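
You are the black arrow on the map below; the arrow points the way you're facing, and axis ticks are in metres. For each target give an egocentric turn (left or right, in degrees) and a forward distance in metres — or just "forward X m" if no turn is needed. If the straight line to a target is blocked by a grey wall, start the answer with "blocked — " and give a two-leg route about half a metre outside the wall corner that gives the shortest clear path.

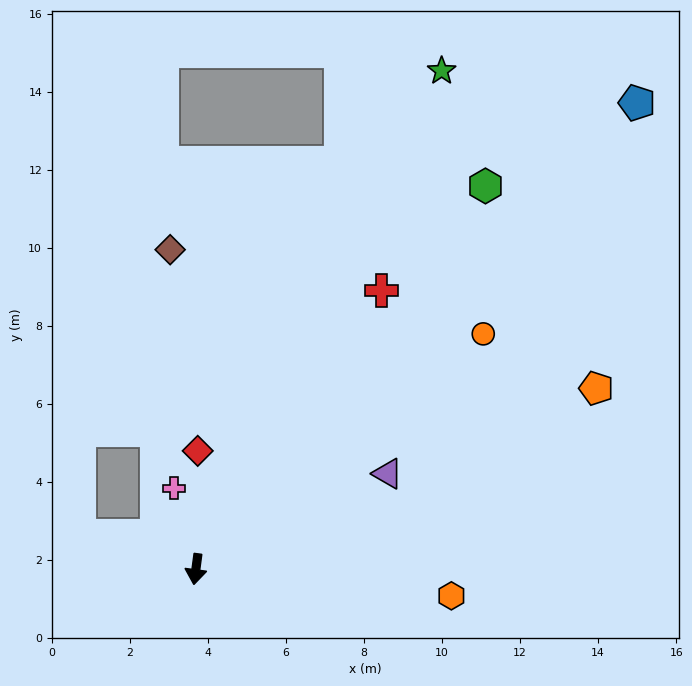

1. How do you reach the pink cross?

turn right 157°, forward 2.1 m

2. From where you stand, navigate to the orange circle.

turn left 137°, forward 9.5 m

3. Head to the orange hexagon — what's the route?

turn left 92°, forward 6.6 m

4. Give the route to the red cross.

turn left 154°, forward 8.6 m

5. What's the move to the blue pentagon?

turn left 144°, forward 16.4 m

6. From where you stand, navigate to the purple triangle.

turn left 124°, forward 5.5 m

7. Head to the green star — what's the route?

turn left 161°, forward 14.2 m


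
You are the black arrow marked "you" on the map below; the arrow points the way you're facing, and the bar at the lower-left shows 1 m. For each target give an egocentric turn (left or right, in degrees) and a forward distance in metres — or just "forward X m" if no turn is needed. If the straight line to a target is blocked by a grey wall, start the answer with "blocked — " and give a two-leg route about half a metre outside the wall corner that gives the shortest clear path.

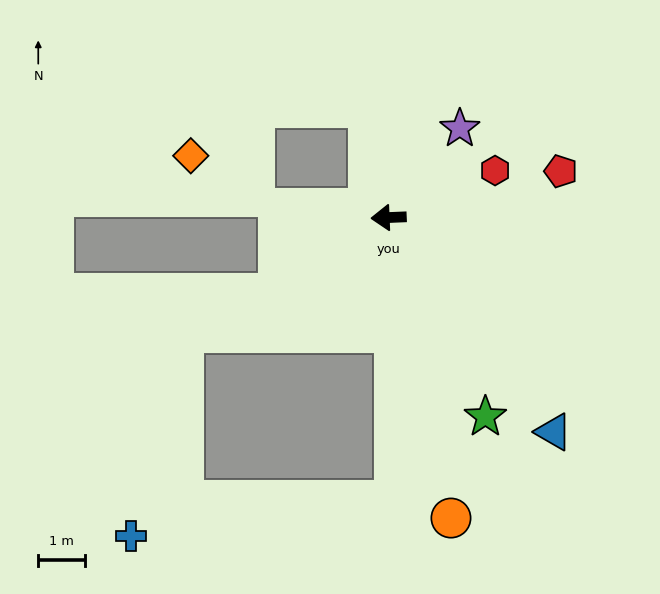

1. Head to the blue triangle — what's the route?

turn left 125°, forward 5.8 m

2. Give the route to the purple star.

turn right 131°, forward 2.4 m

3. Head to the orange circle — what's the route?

turn left 99°, forward 6.6 m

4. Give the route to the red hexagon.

turn right 159°, forward 2.5 m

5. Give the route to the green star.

turn left 114°, forward 4.8 m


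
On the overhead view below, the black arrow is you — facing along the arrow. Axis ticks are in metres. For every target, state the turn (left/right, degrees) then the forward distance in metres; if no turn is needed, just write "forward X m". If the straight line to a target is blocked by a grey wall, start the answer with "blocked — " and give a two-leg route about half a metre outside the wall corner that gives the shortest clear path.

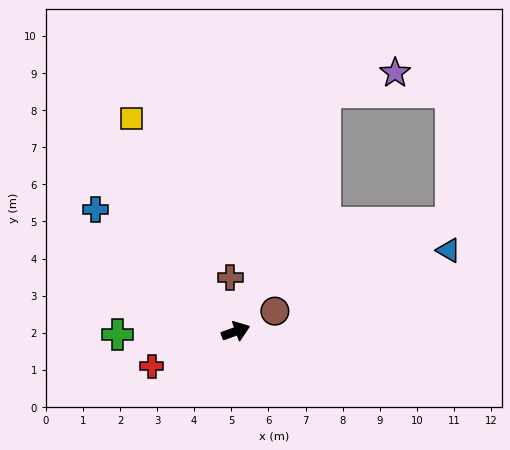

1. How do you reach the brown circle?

turn left 7°, forward 1.2 m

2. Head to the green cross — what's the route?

turn left 162°, forward 3.2 m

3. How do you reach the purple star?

blocked — turn left 50°, forward 6.9 m, then turn right 54°, forward 1.9 m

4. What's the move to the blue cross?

turn left 119°, forward 5.0 m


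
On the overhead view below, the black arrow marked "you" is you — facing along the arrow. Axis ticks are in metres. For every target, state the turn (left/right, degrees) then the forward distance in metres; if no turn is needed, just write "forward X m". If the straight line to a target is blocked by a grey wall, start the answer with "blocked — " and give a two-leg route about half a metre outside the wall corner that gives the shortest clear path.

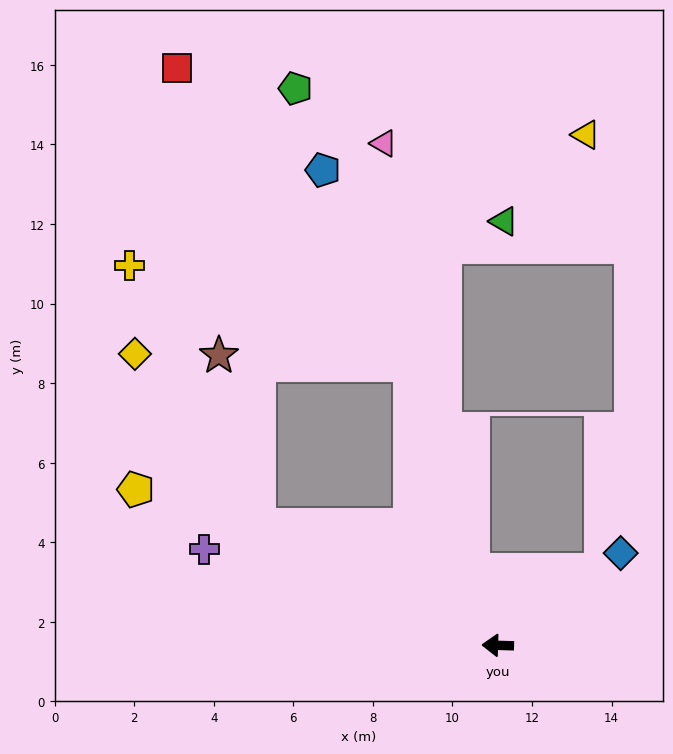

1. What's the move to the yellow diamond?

blocked — turn right 25°, forward 6.7 m, then turn right 27°, forward 5.3 m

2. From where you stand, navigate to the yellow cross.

blocked — turn right 25°, forward 6.7 m, then turn right 37°, forward 7.3 m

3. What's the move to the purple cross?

turn right 16°, forward 7.8 m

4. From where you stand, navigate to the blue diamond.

turn right 141°, forward 3.9 m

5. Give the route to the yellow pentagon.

turn right 22°, forward 9.9 m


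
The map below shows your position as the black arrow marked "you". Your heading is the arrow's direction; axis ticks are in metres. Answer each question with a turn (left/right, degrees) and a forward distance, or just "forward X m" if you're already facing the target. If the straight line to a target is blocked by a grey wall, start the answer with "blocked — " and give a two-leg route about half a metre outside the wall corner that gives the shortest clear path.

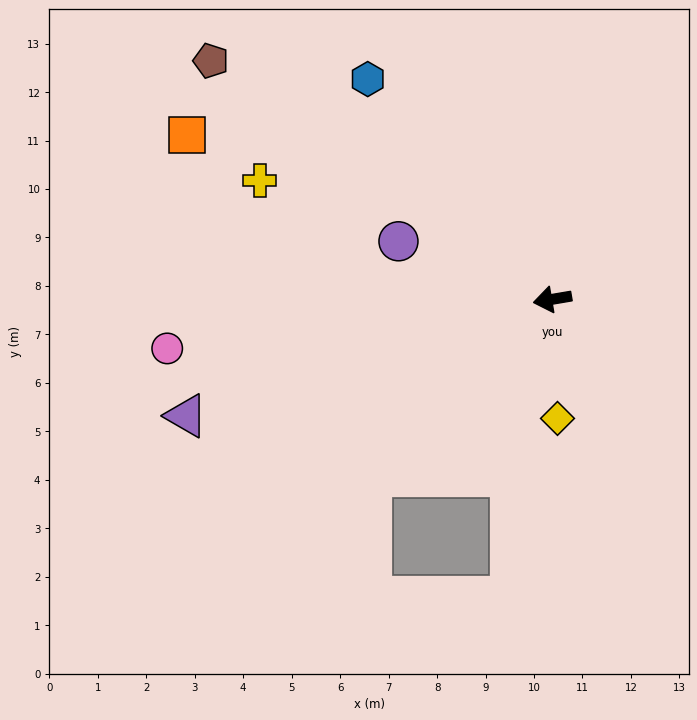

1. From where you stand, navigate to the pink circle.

turn right 2°, forward 8.0 m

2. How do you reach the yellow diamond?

turn left 83°, forward 2.5 m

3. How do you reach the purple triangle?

turn left 8°, forward 7.9 m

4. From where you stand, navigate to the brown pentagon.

turn right 45°, forward 8.6 m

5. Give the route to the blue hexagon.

turn right 60°, forward 5.9 m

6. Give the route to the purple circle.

turn right 30°, forward 3.4 m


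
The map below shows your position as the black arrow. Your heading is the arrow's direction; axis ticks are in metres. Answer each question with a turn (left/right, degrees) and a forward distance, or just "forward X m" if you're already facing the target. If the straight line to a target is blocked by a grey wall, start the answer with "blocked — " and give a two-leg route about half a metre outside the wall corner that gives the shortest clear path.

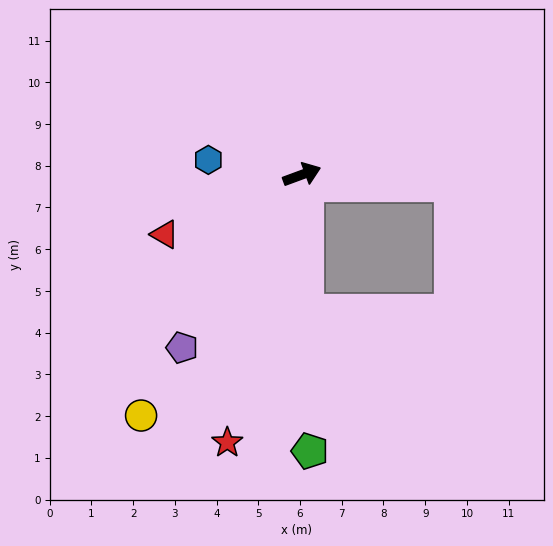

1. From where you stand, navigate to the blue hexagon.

turn left 151°, forward 2.3 m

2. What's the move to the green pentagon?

turn right 109°, forward 6.6 m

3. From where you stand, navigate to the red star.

turn right 126°, forward 6.7 m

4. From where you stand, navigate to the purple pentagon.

turn right 145°, forward 5.0 m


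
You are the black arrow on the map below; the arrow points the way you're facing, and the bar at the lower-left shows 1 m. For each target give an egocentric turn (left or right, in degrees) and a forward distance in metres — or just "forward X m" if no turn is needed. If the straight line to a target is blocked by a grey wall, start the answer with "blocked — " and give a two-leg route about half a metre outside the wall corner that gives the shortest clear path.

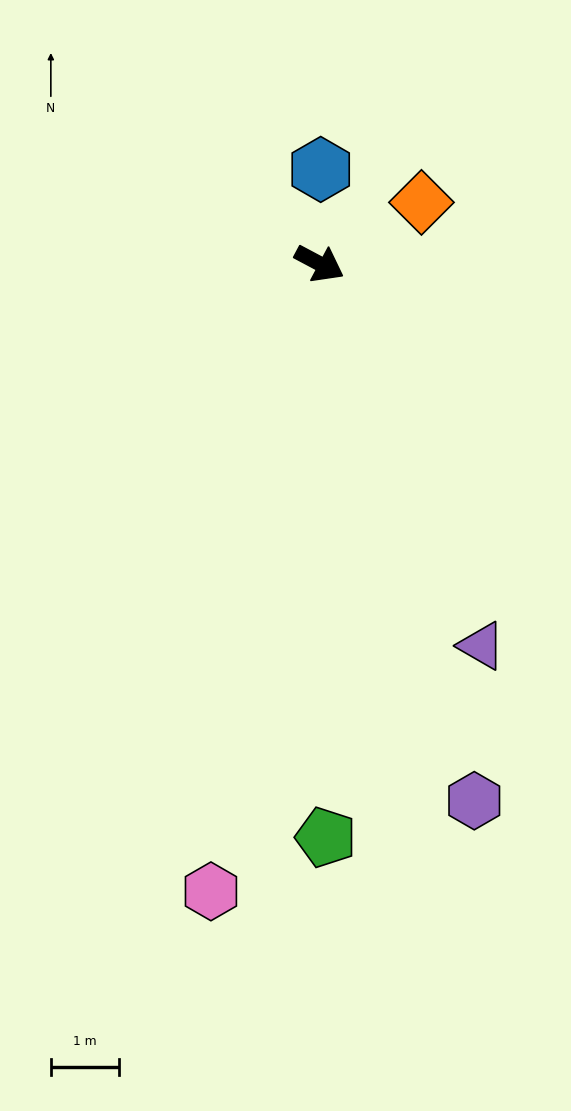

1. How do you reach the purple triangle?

turn right 39°, forward 6.1 m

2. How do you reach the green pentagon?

turn right 61°, forward 8.4 m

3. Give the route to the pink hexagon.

turn right 72°, forward 9.3 m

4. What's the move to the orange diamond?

turn left 59°, forward 1.7 m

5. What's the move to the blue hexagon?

turn left 117°, forward 1.4 m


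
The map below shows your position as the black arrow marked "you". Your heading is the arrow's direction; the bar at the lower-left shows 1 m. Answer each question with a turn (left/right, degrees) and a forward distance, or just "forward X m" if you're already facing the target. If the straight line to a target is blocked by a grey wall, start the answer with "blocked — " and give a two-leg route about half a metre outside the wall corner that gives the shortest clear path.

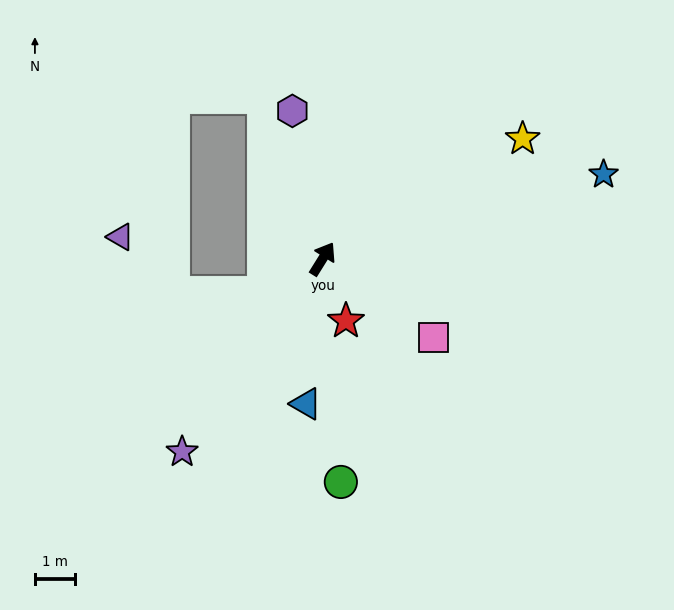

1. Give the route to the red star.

turn right 127°, forward 1.7 m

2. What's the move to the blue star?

turn right 41°, forward 7.3 m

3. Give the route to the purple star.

turn left 176°, forward 5.9 m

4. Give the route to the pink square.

turn right 93°, forward 3.4 m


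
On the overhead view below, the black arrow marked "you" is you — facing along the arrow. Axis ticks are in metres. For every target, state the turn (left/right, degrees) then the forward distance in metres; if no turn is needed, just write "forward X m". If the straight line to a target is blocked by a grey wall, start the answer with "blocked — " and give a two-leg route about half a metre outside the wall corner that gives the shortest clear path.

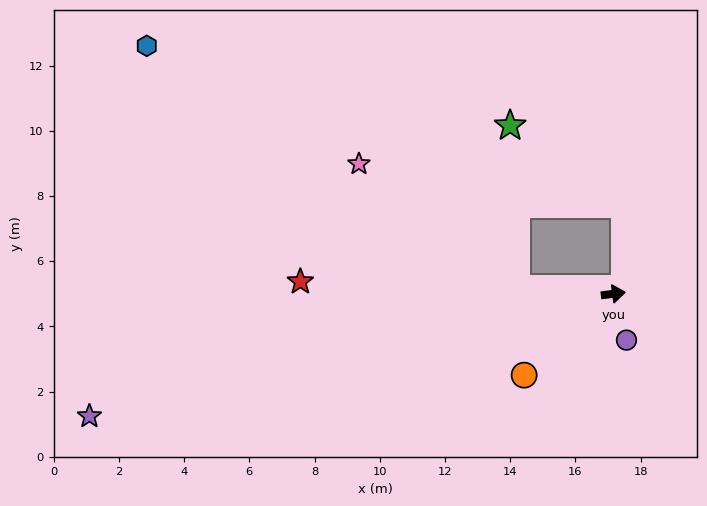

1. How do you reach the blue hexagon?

blocked — turn left 170°, forward 3.0 m, then turn right 31°, forward 13.6 m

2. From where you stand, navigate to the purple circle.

turn right 81°, forward 1.5 m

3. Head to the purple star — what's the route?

turn right 174°, forward 16.5 m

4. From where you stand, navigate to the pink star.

blocked — turn left 170°, forward 3.0 m, then turn right 36°, forward 6.2 m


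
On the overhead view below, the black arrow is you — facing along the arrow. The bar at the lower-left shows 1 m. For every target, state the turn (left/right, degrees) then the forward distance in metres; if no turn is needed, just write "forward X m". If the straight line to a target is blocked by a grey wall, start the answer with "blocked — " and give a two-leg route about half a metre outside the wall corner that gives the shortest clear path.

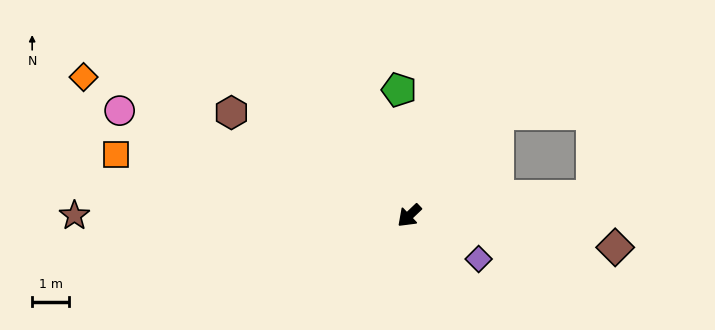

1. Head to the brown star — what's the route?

turn right 44°, forward 9.1 m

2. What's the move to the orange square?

turn right 55°, forward 8.1 m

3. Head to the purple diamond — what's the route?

turn left 104°, forward 2.2 m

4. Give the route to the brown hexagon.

turn right 74°, forward 5.6 m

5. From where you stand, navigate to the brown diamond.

turn left 128°, forward 5.6 m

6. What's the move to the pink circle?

turn right 64°, forward 8.3 m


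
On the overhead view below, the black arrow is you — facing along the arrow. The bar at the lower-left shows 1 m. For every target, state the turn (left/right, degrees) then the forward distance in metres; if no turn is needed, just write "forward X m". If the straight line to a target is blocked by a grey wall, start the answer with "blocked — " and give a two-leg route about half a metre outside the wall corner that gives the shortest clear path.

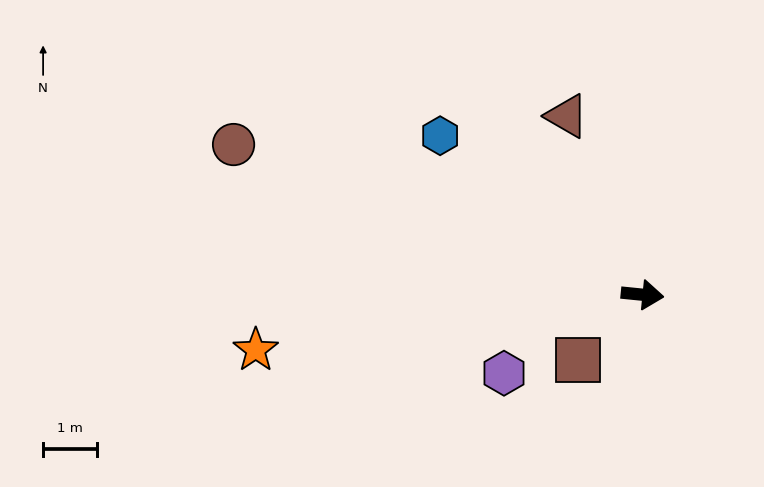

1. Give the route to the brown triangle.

turn left 119°, forward 3.6 m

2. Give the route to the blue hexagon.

turn left 148°, forward 4.8 m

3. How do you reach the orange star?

turn right 166°, forward 7.2 m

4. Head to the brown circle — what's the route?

turn left 166°, forward 8.1 m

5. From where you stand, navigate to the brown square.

turn right 129°, forward 1.7 m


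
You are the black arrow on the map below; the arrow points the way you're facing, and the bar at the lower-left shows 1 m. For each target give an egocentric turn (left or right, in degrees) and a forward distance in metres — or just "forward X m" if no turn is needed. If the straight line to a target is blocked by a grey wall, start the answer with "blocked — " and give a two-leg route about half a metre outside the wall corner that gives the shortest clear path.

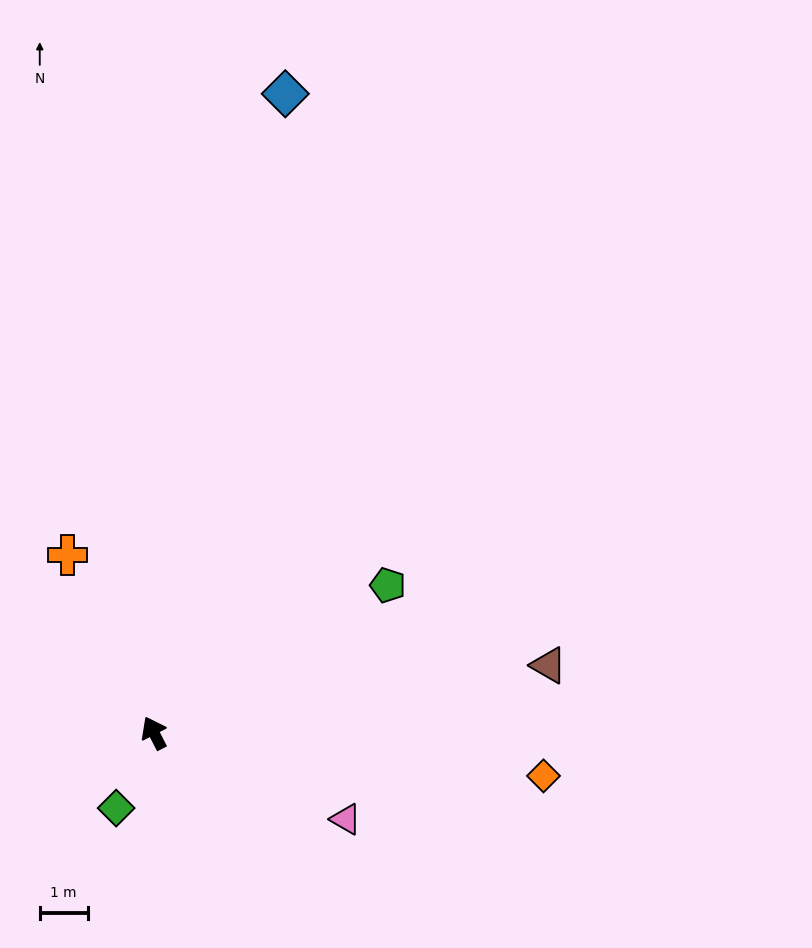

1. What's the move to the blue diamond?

turn right 39°, forward 13.6 m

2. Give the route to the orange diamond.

turn right 124°, forward 8.2 m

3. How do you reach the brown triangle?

turn right 107°, forward 8.4 m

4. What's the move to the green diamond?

turn left 126°, forward 1.8 m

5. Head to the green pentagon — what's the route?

turn right 85°, forward 5.8 m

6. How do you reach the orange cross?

forward 4.1 m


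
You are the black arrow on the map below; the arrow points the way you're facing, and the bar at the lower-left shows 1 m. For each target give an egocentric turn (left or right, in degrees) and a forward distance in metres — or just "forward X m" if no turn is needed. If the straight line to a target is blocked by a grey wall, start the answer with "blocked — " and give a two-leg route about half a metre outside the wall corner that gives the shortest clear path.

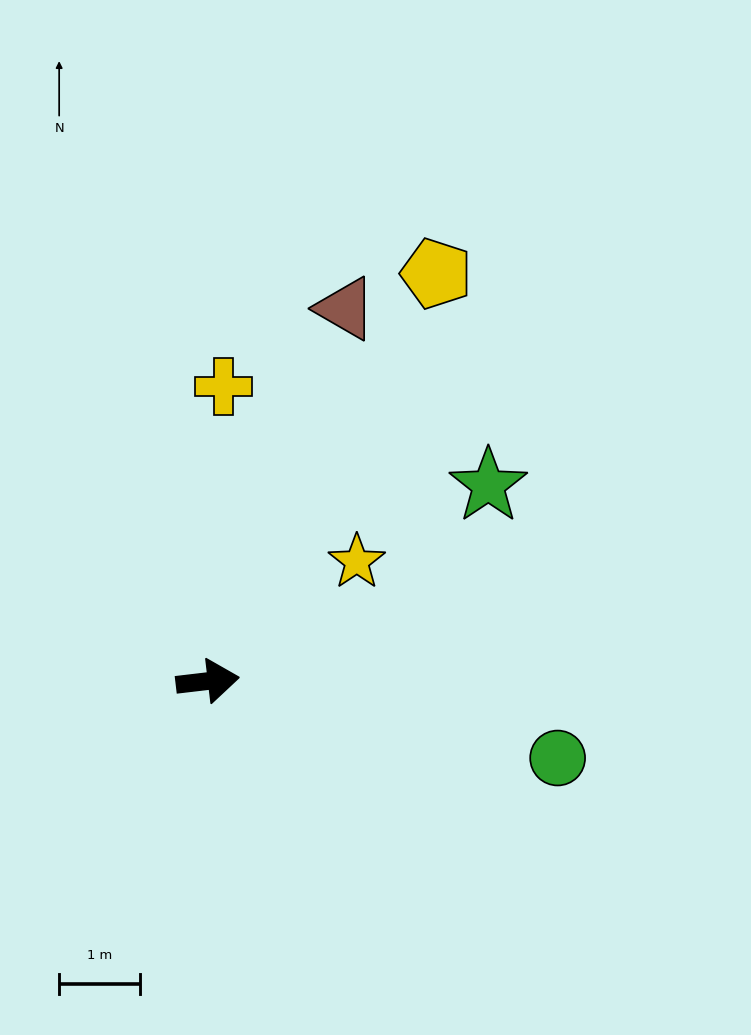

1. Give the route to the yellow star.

turn left 32°, forward 2.3 m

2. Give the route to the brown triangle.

turn left 63°, forward 4.9 m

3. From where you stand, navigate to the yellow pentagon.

turn left 54°, forward 5.7 m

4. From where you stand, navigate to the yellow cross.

turn left 80°, forward 3.6 m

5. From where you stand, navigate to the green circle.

turn right 19°, forward 4.4 m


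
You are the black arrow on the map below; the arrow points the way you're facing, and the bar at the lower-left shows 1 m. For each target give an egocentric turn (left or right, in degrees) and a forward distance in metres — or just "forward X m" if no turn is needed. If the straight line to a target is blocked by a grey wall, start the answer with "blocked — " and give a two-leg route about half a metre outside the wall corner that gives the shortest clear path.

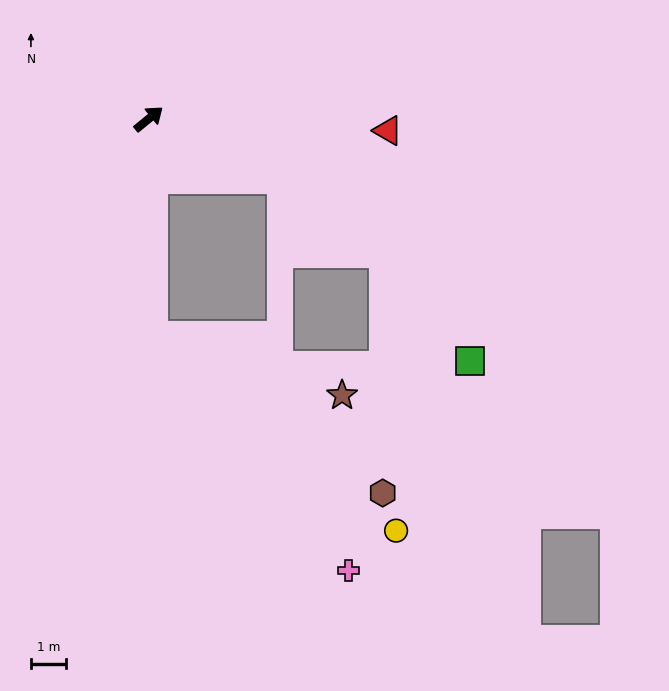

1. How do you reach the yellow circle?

blocked — turn right 128°, forward 6.1 m, then turn left 50°, forward 8.8 m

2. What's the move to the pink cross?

blocked — turn right 128°, forward 6.1 m, then turn left 39°, forward 8.7 m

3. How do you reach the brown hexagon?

blocked — turn right 128°, forward 6.1 m, then turn left 54°, forward 7.9 m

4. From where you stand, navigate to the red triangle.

turn right 42°, forward 6.8 m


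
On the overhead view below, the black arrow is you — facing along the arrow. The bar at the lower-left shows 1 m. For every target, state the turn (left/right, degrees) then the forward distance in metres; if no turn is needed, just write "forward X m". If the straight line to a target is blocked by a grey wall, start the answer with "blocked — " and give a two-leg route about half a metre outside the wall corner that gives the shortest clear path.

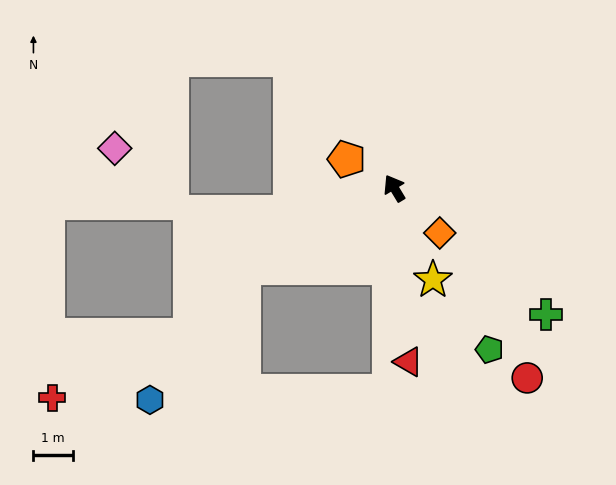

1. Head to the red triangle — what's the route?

turn left 154°, forward 4.4 m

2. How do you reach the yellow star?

turn left 172°, forward 2.5 m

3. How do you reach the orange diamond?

turn right 166°, forward 1.6 m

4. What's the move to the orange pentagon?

turn left 28°, forward 1.4 m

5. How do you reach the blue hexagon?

blocked — turn left 87°, forward 4.3 m, then turn left 26°, forward 4.1 m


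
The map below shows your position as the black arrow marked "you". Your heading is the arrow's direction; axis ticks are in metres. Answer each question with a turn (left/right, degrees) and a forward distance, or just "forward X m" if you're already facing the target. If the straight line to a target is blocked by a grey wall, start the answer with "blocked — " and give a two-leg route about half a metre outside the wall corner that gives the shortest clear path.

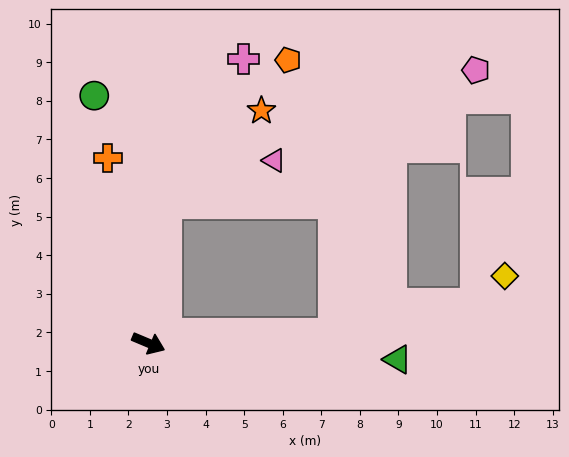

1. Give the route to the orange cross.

turn left 125°, forward 4.9 m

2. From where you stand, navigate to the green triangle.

turn left 19°, forward 6.5 m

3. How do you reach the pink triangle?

blocked — turn left 106°, forward 3.7 m, then turn right 62°, forward 3.0 m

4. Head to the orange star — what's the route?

blocked — turn left 106°, forward 3.7 m, then turn right 39°, forward 3.4 m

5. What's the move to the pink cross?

blocked — turn left 106°, forward 3.7 m, then turn right 22°, forward 4.2 m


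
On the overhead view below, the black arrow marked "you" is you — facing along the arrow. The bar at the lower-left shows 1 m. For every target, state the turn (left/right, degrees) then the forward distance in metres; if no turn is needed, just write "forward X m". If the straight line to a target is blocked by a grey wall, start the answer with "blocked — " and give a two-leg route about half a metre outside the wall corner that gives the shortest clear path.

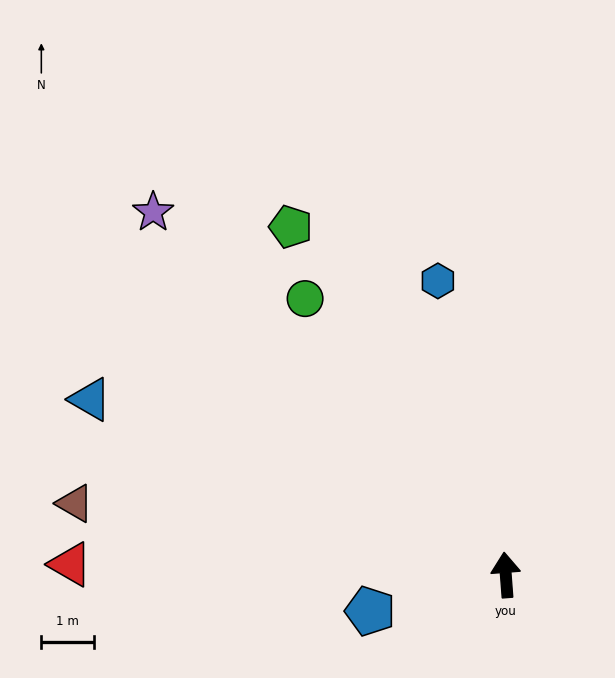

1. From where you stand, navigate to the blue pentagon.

turn left 101°, forward 2.6 m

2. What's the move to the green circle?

turn left 32°, forward 6.4 m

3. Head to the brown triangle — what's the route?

turn left 76°, forward 8.2 m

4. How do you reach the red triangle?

turn left 84°, forward 8.2 m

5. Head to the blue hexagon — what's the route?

turn left 9°, forward 5.7 m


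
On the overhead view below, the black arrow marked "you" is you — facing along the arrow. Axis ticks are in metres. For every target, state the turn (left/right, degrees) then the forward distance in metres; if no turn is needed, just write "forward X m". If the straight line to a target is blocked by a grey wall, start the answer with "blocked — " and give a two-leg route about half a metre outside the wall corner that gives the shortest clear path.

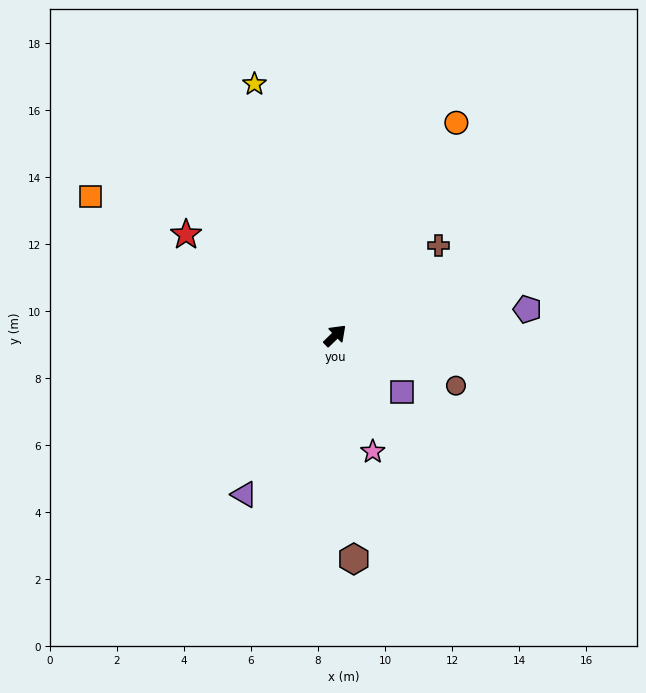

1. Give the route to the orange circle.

turn left 16°, forward 7.3 m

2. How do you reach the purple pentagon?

turn right 36°, forward 5.8 m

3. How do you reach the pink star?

turn right 116°, forward 3.6 m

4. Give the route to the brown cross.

turn right 3°, forward 4.1 m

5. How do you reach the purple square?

turn right 84°, forward 2.6 m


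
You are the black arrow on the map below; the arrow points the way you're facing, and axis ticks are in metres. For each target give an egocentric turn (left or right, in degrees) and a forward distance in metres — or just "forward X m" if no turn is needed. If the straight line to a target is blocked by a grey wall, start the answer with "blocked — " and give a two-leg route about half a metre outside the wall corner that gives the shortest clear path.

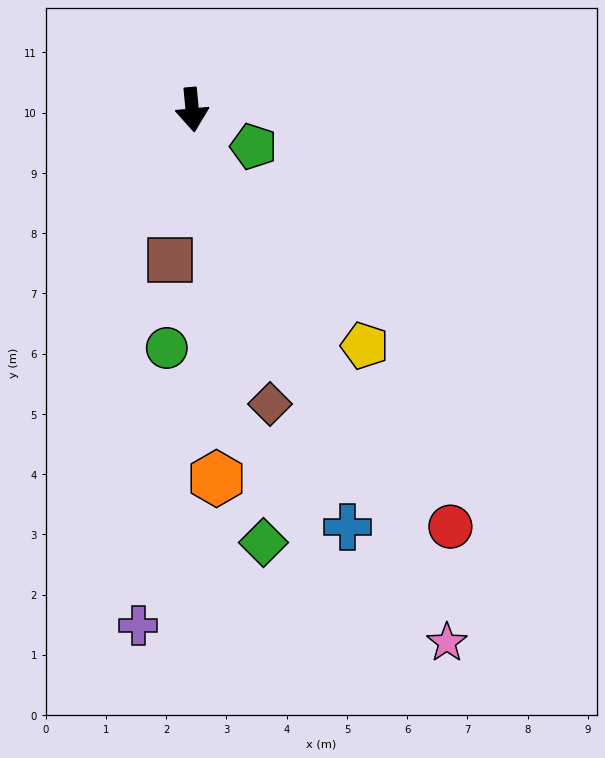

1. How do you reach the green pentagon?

turn left 54°, forward 1.2 m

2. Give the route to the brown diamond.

turn left 9°, forward 5.1 m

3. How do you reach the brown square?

turn right 14°, forward 2.5 m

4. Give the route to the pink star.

turn left 20°, forward 9.8 m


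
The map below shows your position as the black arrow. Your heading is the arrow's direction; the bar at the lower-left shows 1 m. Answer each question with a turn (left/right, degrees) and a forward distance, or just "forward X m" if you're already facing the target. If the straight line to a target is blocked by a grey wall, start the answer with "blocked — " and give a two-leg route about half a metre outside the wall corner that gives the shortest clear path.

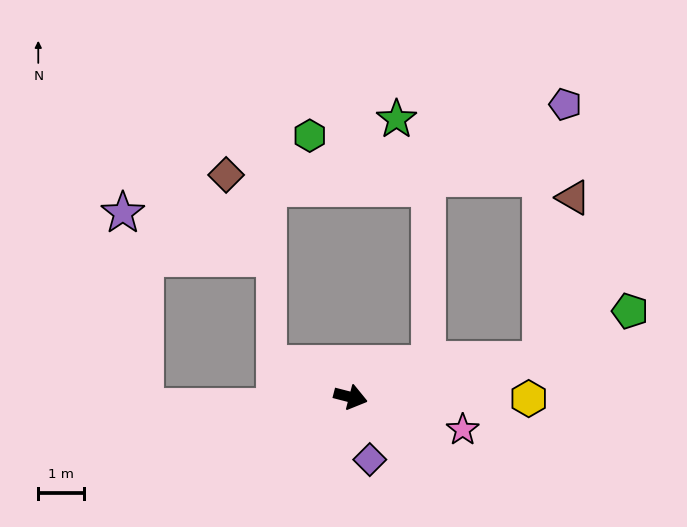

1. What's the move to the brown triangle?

blocked — turn left 25°, forward 4.2 m, then turn left 68°, forward 3.6 m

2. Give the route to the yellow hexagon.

turn left 14°, forward 3.9 m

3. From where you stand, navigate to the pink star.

forward 2.5 m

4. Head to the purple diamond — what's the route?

turn right 58°, forward 1.4 m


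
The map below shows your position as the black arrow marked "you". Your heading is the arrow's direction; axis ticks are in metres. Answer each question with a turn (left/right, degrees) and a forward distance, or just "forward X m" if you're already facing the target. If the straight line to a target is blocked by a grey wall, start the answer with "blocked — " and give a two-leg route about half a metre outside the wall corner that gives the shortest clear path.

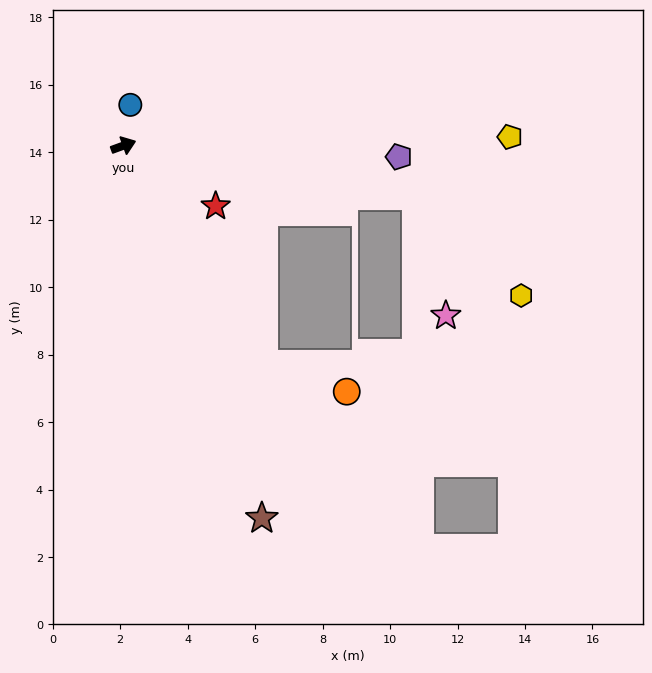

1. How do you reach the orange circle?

blocked — turn right 77°, forward 7.7 m, then turn left 39°, forward 2.6 m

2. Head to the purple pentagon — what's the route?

turn right 22°, forward 8.2 m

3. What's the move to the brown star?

turn right 90°, forward 11.8 m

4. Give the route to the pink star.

blocked — turn right 30°, forward 8.8 m, then turn right 66°, forward 3.7 m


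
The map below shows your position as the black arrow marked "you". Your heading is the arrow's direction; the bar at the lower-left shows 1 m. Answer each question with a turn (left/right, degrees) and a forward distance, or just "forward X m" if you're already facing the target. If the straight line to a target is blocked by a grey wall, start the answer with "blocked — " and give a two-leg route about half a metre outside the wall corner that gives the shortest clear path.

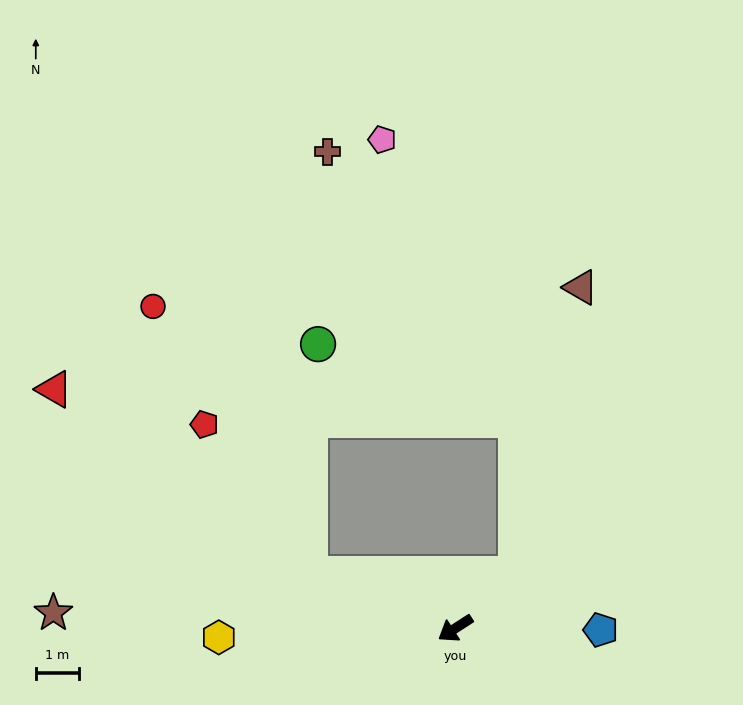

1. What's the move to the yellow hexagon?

turn right 31°, forward 5.5 m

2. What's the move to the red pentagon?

blocked — turn right 53°, forward 3.6 m, then turn right 35°, forward 4.3 m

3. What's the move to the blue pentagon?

turn left 146°, forward 3.4 m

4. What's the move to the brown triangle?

blocked — turn right 172°, forward 1.9 m, then turn left 36°, forward 6.9 m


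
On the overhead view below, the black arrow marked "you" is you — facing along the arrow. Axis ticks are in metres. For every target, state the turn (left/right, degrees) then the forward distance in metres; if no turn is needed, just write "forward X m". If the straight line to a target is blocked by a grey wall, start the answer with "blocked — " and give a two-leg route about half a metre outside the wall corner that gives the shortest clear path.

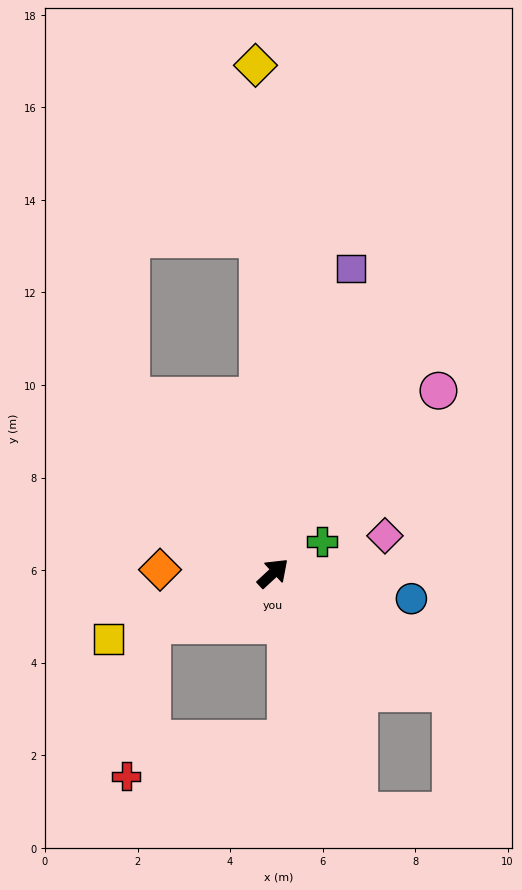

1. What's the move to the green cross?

turn right 10°, forward 1.3 m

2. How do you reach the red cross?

blocked — turn left 160°, forward 2.9 m, then turn left 58°, forward 3.3 m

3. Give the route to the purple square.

turn left 33°, forward 6.8 m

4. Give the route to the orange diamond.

turn left 135°, forward 2.4 m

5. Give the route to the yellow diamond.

turn left 49°, forward 11.0 m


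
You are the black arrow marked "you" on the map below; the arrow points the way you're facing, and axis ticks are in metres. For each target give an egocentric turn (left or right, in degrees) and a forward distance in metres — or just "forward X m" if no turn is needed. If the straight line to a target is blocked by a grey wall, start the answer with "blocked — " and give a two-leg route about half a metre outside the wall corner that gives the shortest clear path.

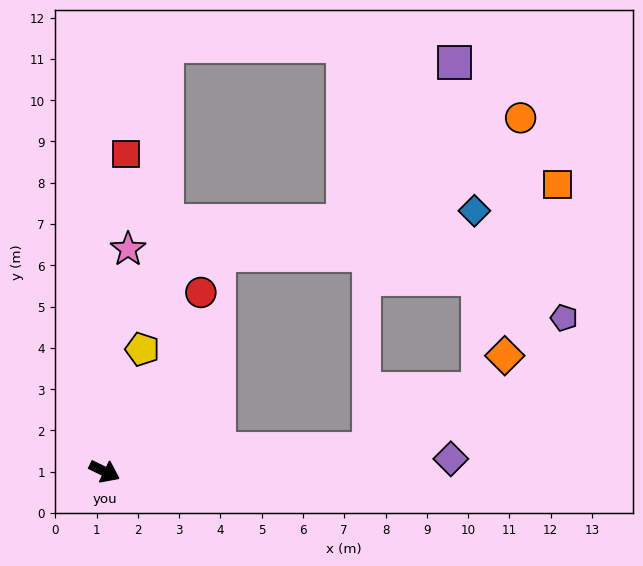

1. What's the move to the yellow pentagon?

turn left 99°, forward 3.1 m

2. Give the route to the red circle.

turn left 88°, forward 4.9 m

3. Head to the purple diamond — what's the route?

turn left 28°, forward 8.4 m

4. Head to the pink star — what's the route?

turn left 110°, forward 5.4 m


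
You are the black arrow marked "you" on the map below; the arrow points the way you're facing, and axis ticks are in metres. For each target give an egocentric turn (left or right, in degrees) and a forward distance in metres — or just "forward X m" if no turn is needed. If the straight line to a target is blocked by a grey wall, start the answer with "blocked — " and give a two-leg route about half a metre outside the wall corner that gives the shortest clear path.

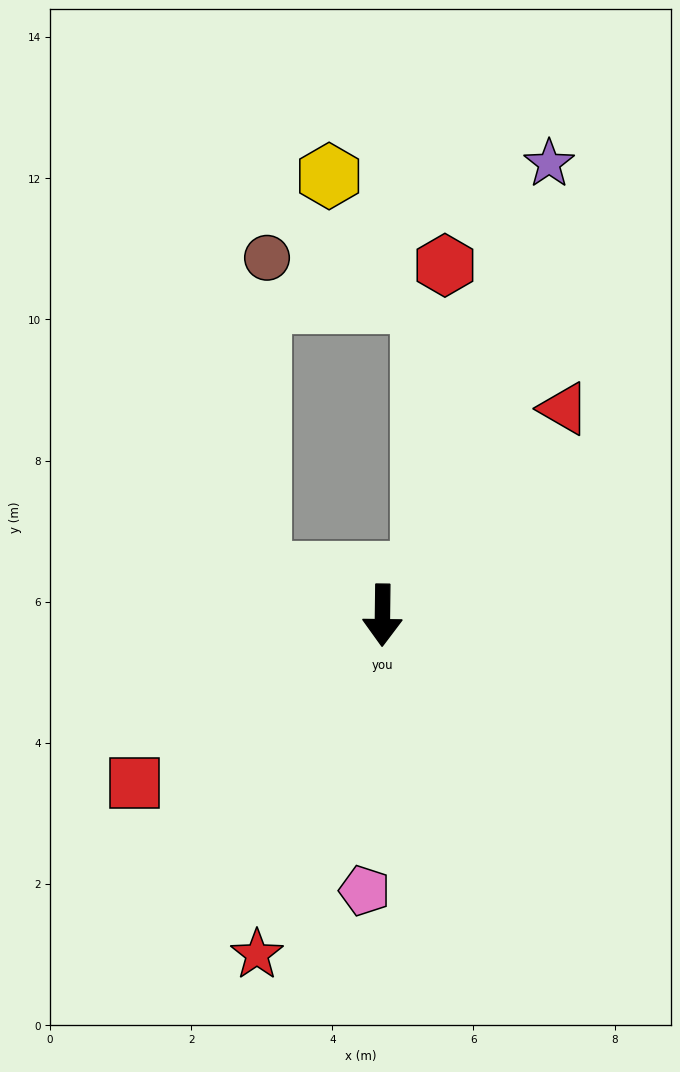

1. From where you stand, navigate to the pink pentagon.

turn right 3°, forward 3.9 m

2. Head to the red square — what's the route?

turn right 55°, forward 4.2 m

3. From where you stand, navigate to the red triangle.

turn left 139°, forward 3.9 m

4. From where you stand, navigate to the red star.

turn right 20°, forward 5.1 m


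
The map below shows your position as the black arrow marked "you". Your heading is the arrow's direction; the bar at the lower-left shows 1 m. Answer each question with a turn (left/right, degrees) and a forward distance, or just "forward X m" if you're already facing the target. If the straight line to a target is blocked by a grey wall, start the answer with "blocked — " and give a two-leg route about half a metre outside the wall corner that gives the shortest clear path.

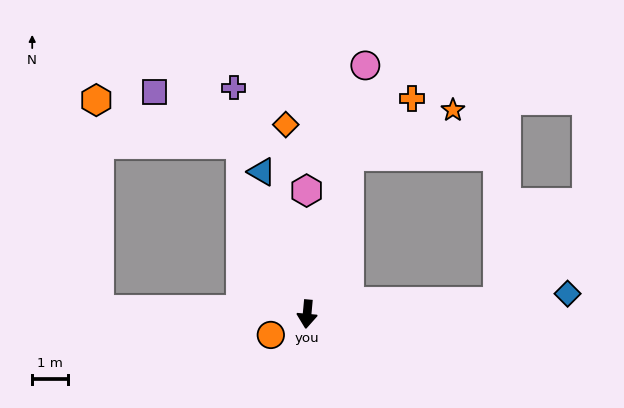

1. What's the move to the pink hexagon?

turn right 175°, forward 3.4 m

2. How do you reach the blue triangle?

turn right 157°, forward 4.2 m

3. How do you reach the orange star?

blocked — turn left 170°, forward 4.6 m, then turn right 51°, forward 3.2 m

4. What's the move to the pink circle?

turn left 172°, forward 7.1 m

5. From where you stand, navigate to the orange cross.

blocked — turn left 170°, forward 4.6 m, then turn right 32°, forward 2.4 m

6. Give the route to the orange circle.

turn right 55°, forward 1.2 m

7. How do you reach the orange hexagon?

blocked — turn right 86°, forward 5.8 m, then turn right 88°, forward 5.9 m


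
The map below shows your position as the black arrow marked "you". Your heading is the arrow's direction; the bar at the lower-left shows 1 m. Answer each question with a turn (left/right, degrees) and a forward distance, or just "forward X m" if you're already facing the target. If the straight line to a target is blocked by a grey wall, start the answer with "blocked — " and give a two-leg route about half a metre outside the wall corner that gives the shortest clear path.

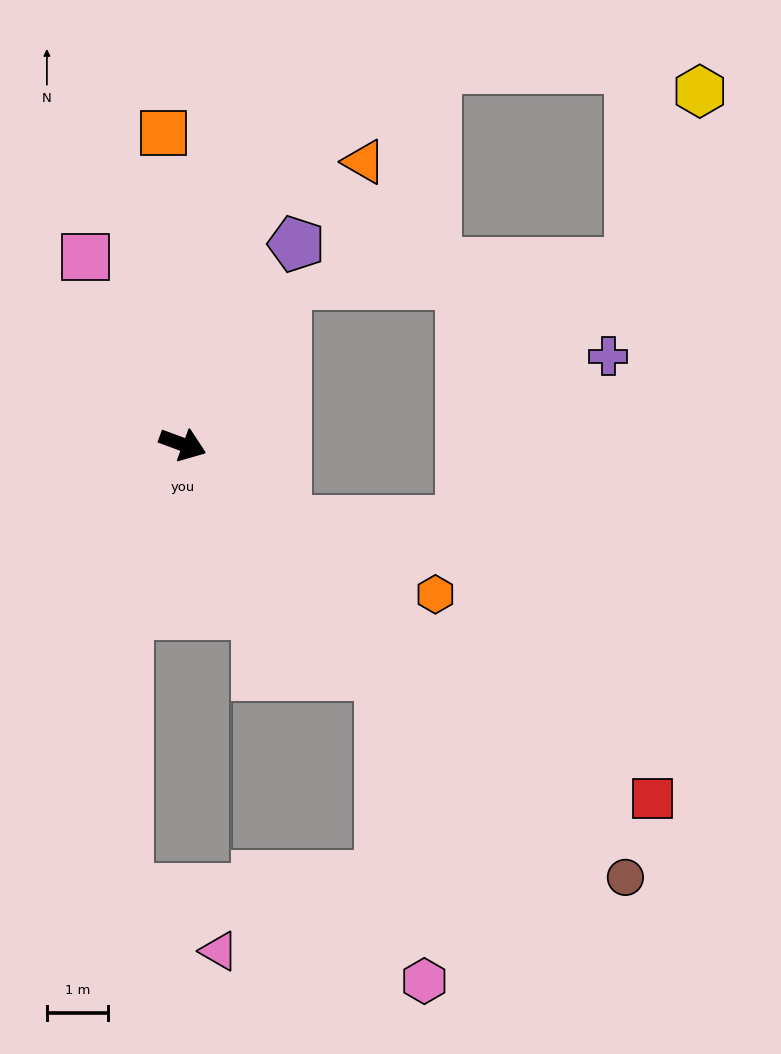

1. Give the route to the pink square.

turn left 138°, forward 3.5 m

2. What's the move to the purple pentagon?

turn left 81°, forward 3.8 m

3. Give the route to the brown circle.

turn right 24°, forward 10.2 m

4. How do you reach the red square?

turn right 17°, forward 9.7 m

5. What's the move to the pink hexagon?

blocked — turn right 29°, forward 5.0 m, then turn right 32°, forward 5.1 m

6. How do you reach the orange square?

turn left 114°, forward 5.1 m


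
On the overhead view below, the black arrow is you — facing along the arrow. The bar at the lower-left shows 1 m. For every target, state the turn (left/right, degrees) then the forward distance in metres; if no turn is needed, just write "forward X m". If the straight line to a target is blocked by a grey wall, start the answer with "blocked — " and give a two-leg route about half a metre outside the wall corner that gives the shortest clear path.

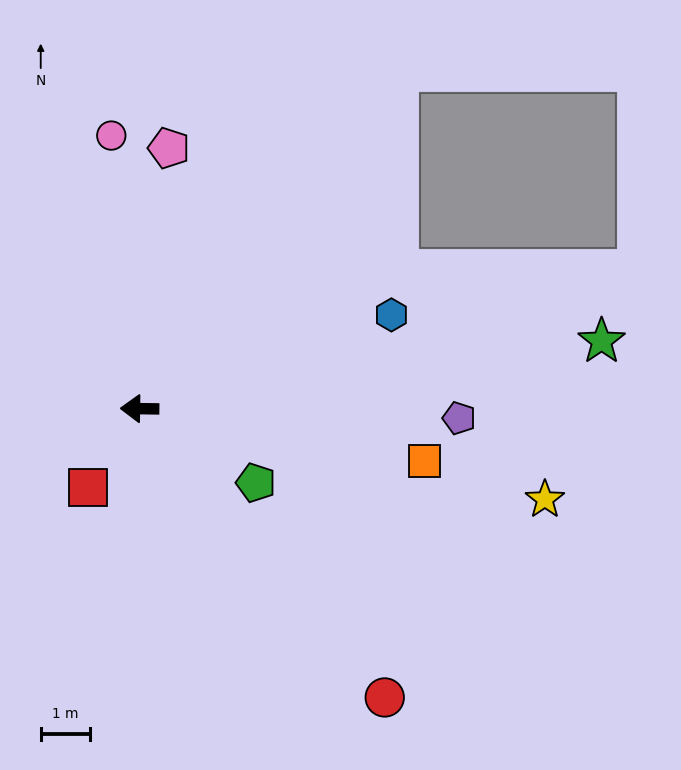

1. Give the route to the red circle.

turn left 131°, forward 7.6 m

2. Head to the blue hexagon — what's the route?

turn right 159°, forward 5.4 m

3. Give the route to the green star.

turn right 171°, forward 9.4 m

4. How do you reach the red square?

turn left 58°, forward 1.9 m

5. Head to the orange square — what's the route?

turn left 170°, forward 5.8 m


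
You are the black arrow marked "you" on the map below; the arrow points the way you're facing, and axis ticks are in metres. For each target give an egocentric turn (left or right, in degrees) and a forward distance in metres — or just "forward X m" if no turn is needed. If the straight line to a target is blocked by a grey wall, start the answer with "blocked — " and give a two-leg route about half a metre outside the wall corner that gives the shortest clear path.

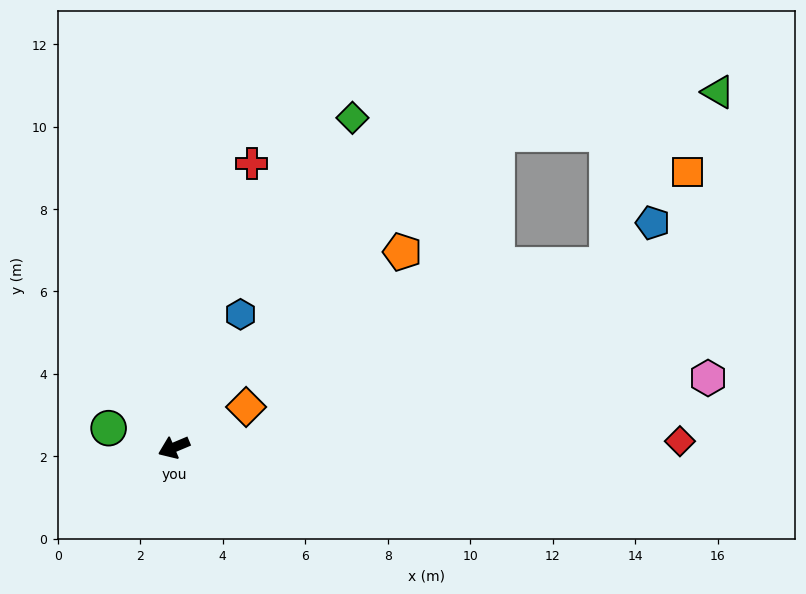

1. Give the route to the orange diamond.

turn right 174°, forward 2.0 m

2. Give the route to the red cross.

turn right 128°, forward 7.1 m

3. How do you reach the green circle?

turn right 39°, forward 1.7 m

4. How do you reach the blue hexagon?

turn right 139°, forward 3.6 m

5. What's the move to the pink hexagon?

turn left 165°, forward 13.1 m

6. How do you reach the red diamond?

turn left 158°, forward 12.3 m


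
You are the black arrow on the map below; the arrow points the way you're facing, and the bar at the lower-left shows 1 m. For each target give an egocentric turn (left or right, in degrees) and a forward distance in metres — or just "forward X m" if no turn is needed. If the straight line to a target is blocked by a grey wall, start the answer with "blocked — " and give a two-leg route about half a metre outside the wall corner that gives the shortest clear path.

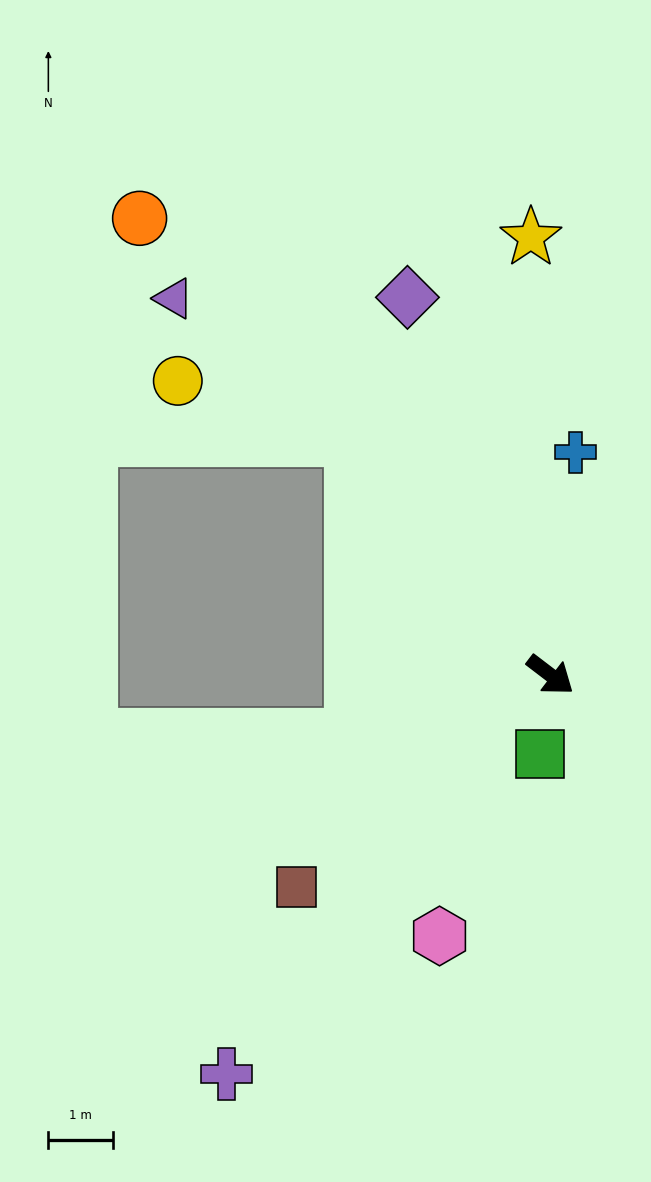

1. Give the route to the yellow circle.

blocked — turn left 167°, forward 4.8 m, then turn left 32°, forward 2.8 m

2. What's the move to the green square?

turn right 60°, forward 1.2 m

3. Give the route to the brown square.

turn right 103°, forward 5.1 m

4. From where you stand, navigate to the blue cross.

turn left 121°, forward 3.5 m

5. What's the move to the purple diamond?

turn left 148°, forward 6.2 m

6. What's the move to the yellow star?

turn left 130°, forward 6.8 m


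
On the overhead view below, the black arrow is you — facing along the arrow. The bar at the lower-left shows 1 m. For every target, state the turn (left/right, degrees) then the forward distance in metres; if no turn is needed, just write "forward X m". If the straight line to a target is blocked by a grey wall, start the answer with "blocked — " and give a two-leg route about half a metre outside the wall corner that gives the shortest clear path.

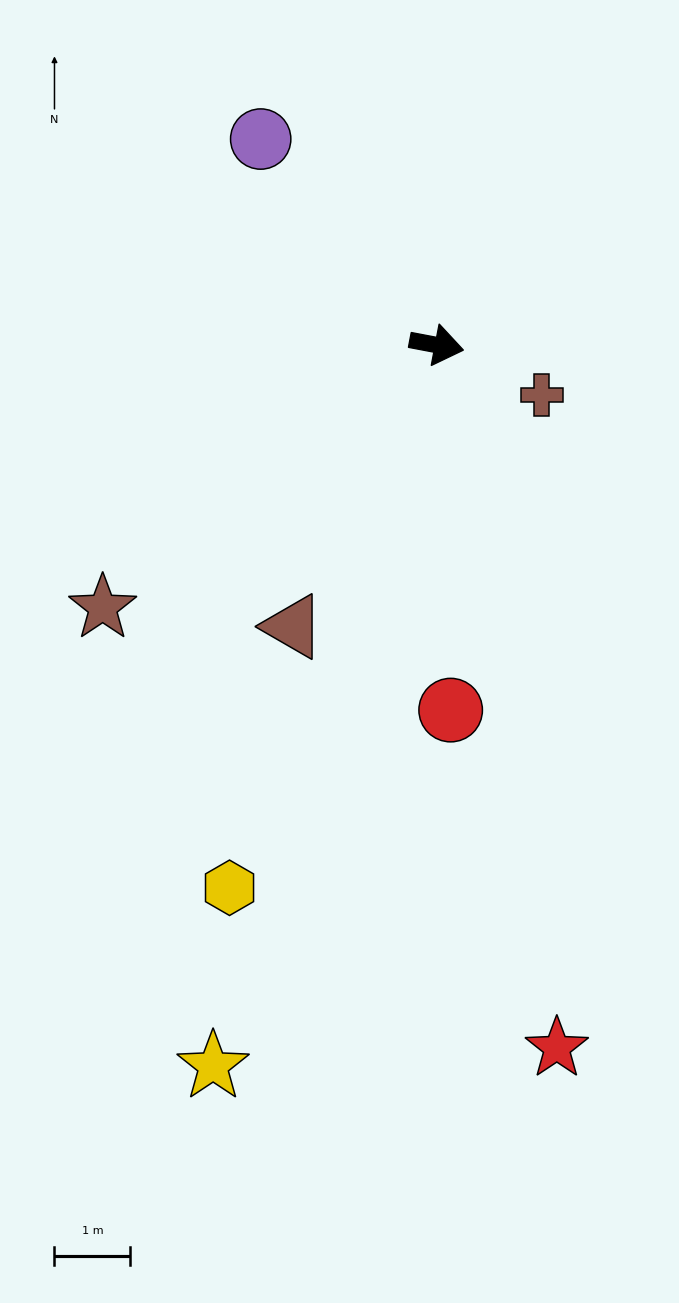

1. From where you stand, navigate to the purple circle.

turn left 141°, forward 3.6 m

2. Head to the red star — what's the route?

turn right 70°, forward 9.4 m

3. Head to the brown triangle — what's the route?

turn right 106°, forward 4.2 m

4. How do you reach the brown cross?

turn right 15°, forward 1.5 m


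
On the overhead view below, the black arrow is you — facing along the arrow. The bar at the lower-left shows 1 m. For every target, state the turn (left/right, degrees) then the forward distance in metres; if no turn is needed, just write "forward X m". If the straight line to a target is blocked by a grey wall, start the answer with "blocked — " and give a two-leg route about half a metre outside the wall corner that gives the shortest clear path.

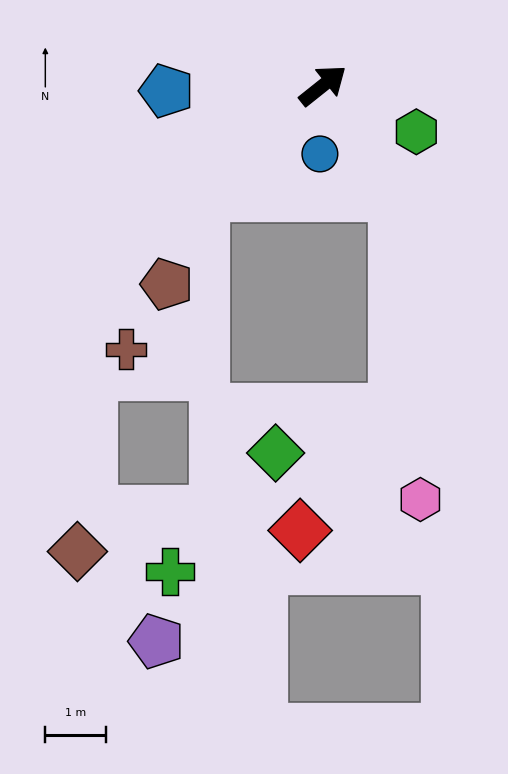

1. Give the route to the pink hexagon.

blocked — turn right 96°, forward 2.2 m, then turn right 28°, forward 5.0 m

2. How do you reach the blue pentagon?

turn left 143°, forward 2.6 m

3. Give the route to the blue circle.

turn right 131°, forward 1.1 m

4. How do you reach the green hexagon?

turn right 65°, forward 1.7 m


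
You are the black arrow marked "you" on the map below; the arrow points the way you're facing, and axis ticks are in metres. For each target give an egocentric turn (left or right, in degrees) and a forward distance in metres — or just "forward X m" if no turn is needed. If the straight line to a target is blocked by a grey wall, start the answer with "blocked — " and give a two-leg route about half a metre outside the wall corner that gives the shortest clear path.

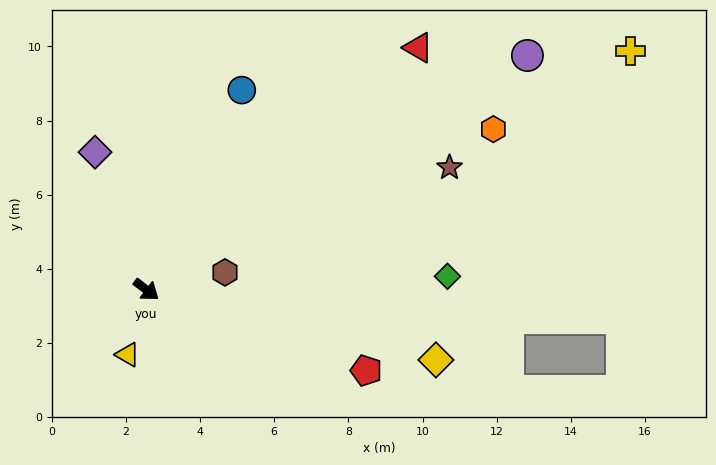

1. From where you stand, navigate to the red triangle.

turn left 79°, forward 9.8 m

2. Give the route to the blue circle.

turn left 102°, forward 6.0 m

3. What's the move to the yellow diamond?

turn left 24°, forward 8.0 m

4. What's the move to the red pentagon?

turn left 17°, forward 6.3 m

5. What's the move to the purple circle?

turn left 69°, forward 12.1 m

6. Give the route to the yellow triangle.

turn right 69°, forward 1.8 m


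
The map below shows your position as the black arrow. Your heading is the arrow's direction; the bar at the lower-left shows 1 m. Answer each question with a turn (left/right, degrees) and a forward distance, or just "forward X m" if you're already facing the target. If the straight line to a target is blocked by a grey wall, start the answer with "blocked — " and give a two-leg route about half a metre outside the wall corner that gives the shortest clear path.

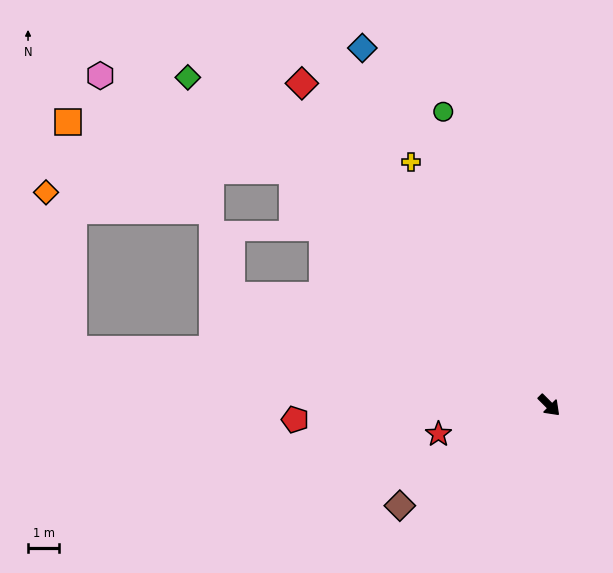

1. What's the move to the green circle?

turn left 155°, forward 9.9 m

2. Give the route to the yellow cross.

turn left 165°, forward 8.9 m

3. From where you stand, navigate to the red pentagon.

turn right 132°, forward 8.1 m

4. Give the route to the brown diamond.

turn right 101°, forward 5.7 m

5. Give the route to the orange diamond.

blocked — turn right 142°, forward 15.3 m, then turn right 73°, forward 5.1 m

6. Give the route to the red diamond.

turn left 173°, forward 12.9 m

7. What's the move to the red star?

turn right 120°, forward 3.6 m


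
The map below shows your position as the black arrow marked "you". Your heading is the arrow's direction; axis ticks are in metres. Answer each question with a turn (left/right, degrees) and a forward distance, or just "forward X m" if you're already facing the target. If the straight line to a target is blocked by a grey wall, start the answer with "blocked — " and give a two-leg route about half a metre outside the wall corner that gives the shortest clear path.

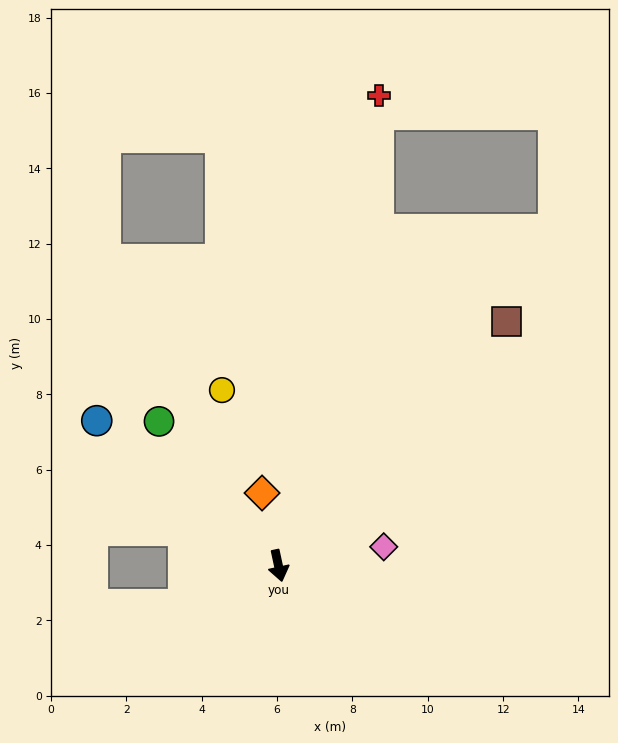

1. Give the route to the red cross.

turn left 156°, forward 12.8 m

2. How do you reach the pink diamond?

turn left 88°, forward 2.8 m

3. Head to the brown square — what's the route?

turn left 125°, forward 8.9 m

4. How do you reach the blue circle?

turn right 141°, forward 6.2 m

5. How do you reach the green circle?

turn right 153°, forward 5.0 m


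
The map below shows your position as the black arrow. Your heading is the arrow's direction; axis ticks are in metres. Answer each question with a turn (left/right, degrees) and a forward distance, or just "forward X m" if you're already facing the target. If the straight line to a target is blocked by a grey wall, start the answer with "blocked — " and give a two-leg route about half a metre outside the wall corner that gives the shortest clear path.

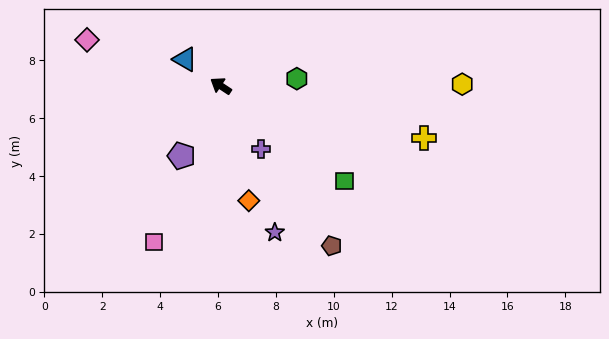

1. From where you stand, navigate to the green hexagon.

turn right 141°, forward 2.6 m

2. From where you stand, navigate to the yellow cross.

turn right 161°, forward 7.3 m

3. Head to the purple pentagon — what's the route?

turn left 94°, forward 2.8 m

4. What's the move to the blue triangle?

turn right 3°, forward 1.5 m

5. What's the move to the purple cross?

turn left 156°, forward 2.6 m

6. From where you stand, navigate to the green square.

turn left 176°, forward 5.4 m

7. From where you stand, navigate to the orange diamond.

turn left 137°, forward 4.1 m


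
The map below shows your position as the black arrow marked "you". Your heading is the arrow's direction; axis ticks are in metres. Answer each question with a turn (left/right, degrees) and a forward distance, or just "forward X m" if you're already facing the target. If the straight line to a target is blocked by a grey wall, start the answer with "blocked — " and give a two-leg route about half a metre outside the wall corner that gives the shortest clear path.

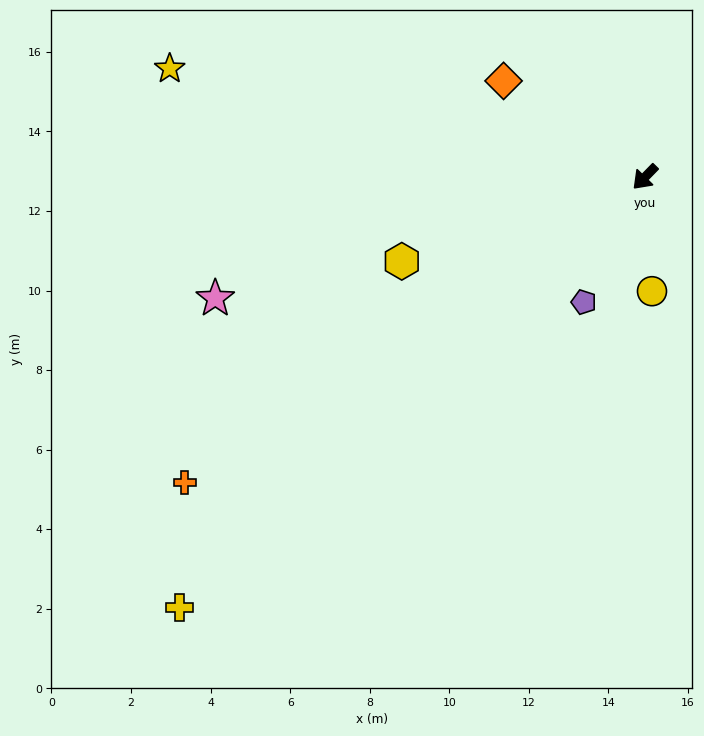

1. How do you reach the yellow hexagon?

turn right 27°, forward 6.5 m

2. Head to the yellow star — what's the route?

turn right 59°, forward 12.3 m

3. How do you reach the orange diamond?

turn right 80°, forward 4.3 m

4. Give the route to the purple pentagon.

turn left 18°, forward 3.5 m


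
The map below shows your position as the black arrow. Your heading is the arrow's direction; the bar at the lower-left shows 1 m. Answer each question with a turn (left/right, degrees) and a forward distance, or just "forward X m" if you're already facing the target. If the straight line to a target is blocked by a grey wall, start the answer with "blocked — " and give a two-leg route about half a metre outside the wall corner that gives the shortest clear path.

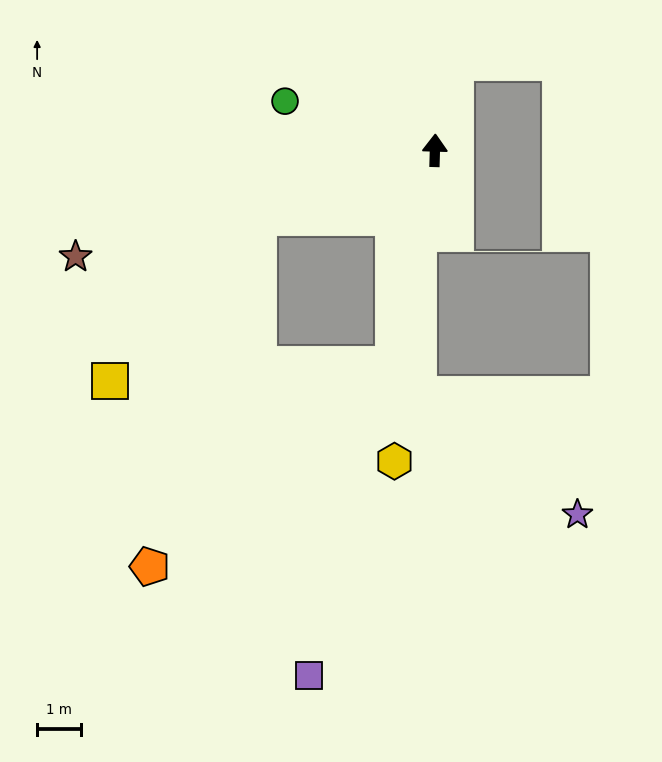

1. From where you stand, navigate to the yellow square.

blocked — turn left 112°, forward 4.3 m, then turn left 27°, forward 5.1 m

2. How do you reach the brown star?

turn left 108°, forward 8.5 m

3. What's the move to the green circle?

turn left 73°, forward 3.6 m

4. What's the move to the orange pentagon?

blocked — turn left 171°, forward 5.0 m, then turn right 40°, forward 7.2 m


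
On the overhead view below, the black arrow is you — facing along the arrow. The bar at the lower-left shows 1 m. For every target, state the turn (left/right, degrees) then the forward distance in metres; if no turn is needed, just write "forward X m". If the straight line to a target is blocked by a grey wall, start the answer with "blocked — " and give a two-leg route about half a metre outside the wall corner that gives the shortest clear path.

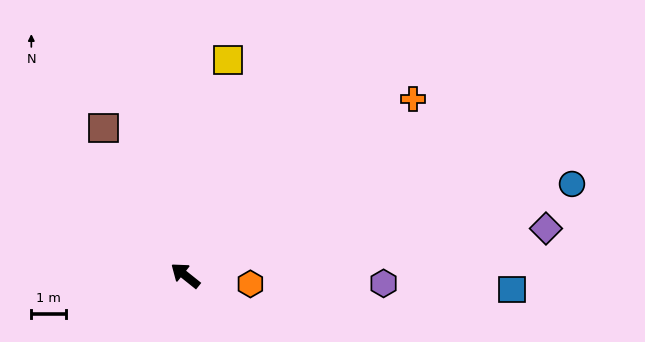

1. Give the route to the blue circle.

turn right 128°, forward 11.4 m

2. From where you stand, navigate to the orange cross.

turn right 103°, forward 8.2 m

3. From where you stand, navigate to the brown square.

turn right 22°, forward 4.8 m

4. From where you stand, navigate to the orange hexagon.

turn right 149°, forward 1.9 m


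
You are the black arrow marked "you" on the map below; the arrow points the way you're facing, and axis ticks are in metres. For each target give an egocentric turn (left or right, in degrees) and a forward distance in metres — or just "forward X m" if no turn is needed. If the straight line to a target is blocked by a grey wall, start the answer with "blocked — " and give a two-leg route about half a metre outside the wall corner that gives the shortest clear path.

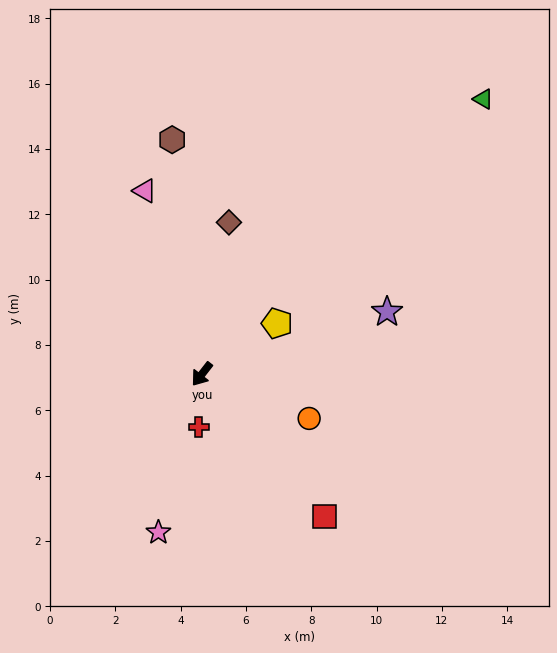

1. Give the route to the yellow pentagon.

turn left 162°, forward 2.8 m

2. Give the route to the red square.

turn left 79°, forward 5.7 m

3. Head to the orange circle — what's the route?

turn left 105°, forward 3.6 m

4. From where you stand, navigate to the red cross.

turn left 34°, forward 1.6 m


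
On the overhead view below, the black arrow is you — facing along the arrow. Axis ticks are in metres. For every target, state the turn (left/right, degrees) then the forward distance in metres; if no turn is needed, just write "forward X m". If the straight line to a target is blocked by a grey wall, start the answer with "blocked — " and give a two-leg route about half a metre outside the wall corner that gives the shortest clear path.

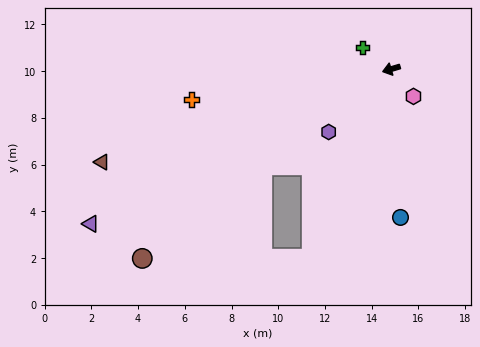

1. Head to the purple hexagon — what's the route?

turn left 28°, forward 3.8 m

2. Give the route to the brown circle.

turn left 21°, forward 13.4 m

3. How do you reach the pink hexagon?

turn left 112°, forward 1.5 m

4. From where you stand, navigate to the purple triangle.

turn left 11°, forward 14.5 m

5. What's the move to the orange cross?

turn right 8°, forward 8.7 m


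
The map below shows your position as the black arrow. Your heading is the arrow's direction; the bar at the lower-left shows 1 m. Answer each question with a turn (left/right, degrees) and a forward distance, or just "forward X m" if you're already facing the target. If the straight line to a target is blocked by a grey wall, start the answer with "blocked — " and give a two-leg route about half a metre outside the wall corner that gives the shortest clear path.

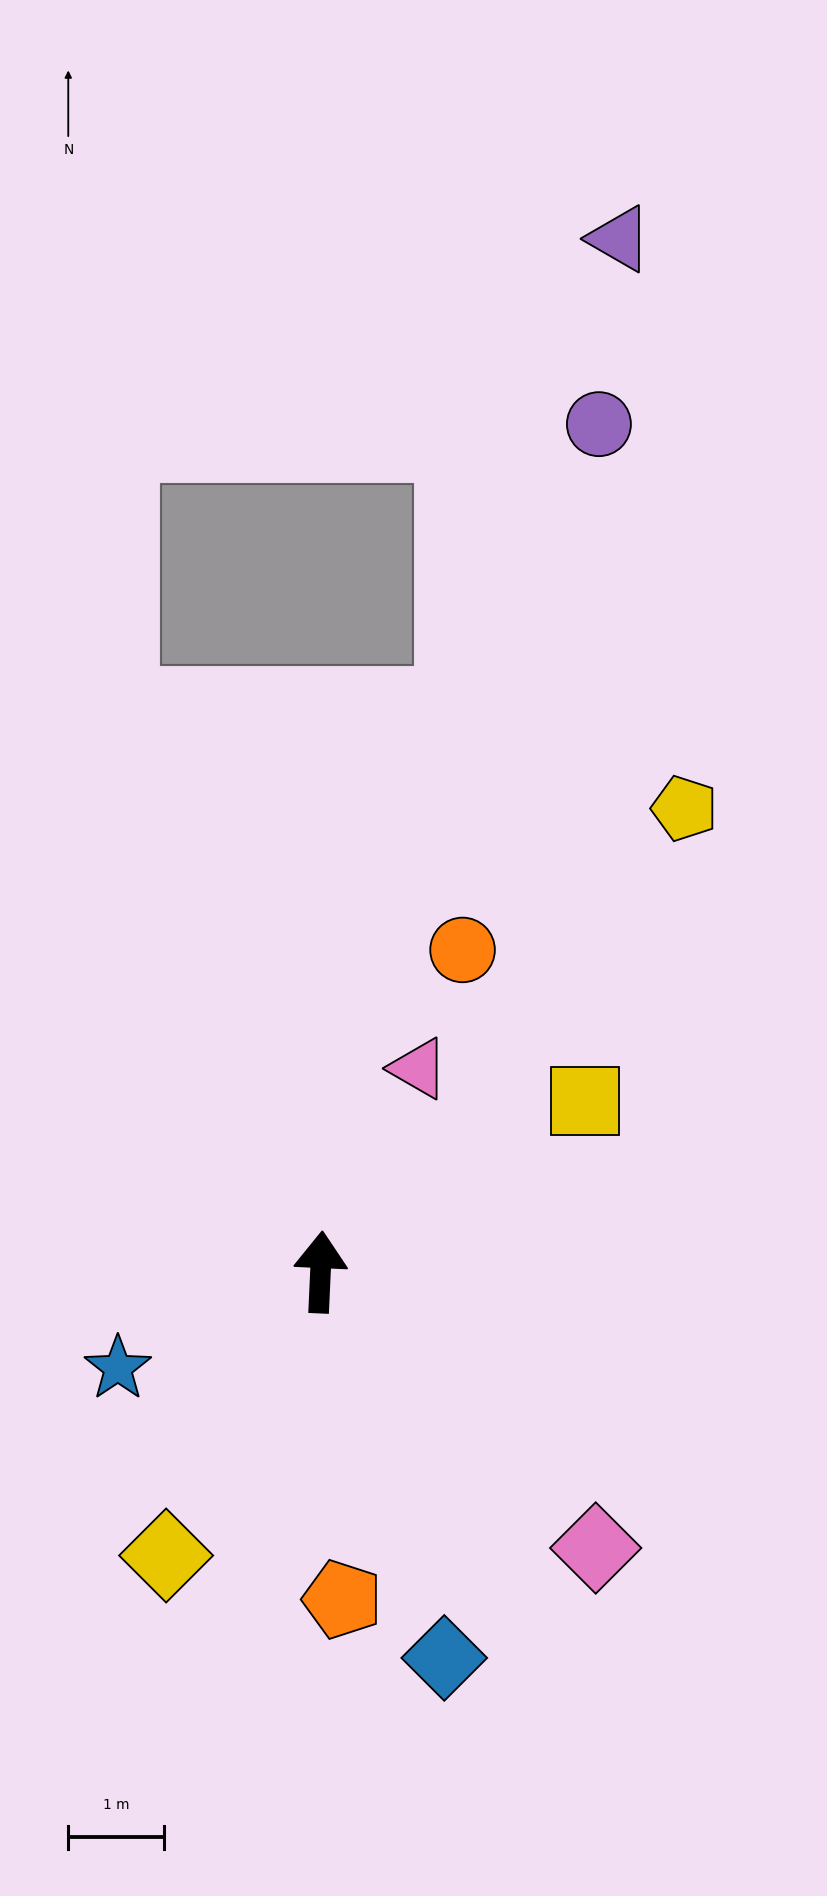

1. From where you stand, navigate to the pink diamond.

turn right 132°, forward 4.1 m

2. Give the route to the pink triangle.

turn right 23°, forward 2.4 m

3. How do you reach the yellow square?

turn right 54°, forward 3.3 m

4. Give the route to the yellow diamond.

turn left 154°, forward 3.4 m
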